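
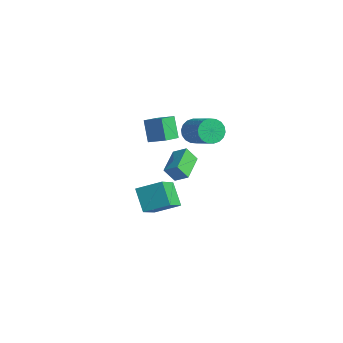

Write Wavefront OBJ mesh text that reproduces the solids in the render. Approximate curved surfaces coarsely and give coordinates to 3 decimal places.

v -1.33 3.425 3.106
v -0.871 3.63 2.36
v 0.969 3.401 3.428
v 0.51 3.195 4.174
v -0.926 3.988 2.531
v 0.914 3.758 3.6
v -1.062 4.234 2.817
v 0.779 4.004 3.885
v -1.25 4.32 3.16
v 0.59 4.09 4.228
v -1.454 4.228 3.492
v 0.386 3.999 4.56
v -1.634 3.978 3.748
v 0.206 3.748 4.816
v -1.753 3.618 3.876
v 0.087 3.388 4.945
v -1.789 3.219 3.852
v 0.051 2.99 4.92
v -1.734 2.862 3.68
v 0.106 2.632 4.749
v -1.599 2.616 3.395
v 0.242 2.386 4.463
v -1.41 2.53 3.052
v 0.43 2.3 4.12
v -1.206 2.621 2.72
v 0.634 2.392 3.788
v -1.026 2.872 2.464
v 0.814 2.642 3.532
v -0.907 3.232 2.335
v 0.933 3.002 3.404
v -2.258 1.822 -0.196
v -1.466 2.215 0.37
v -3.316 3.358 0.218
v -2.523 3.751 0.784
v -1.857 2.349 -1.124
v -1.064 2.742 -0.558
v -2.914 3.885 -0.71
v -2.122 4.278 -0.144
v -3.639 2.181 -4.98
v -2.828 0.707 -3.792
v -4.861 2.525 -3.719
v -4.05 1.05 -2.531
v -2.55 3.37 -4.249
v -1.739 1.895 -3.061
v -3.772 3.713 -2.988
v -2.961 2.239 -1.8
v -4.048 1.734 3.296
v -3.008 2.245 3.791
v -4.43 2.995 2.795
v -3.39 3.507 3.29
v -3.25 1.433 1.93
v -2.21 1.945 2.425
v -3.632 2.695 1.429
v -2.592 3.206 1.924
f 2 1 5
f 2 5 3
f 3 5 6
f 3 6 4
f 5 1 7
f 5 7 6
f 6 7 8
f 6 8 4
f 7 1 9
f 7 9 8
f 8 9 10
f 8 10 4
f 9 1 11
f 9 11 10
f 10 11 12
f 10 12 4
f 11 1 13
f 11 13 12
f 12 13 14
f 12 14 4
f 13 1 15
f 13 15 14
f 14 15 16
f 14 16 4
f 15 1 17
f 15 17 16
f 16 17 18
f 16 18 4
f 17 1 19
f 17 19 18
f 18 19 20
f 18 20 4
f 19 1 21
f 19 21 20
f 20 21 22
f 20 22 4
f 21 1 23
f 21 23 22
f 22 23 24
f 22 24 4
f 23 1 25
f 23 25 24
f 24 25 26
f 24 26 4
f 25 1 27
f 25 27 26
f 26 27 28
f 26 28 4
f 27 1 29
f 27 29 28
f 28 29 30
f 28 30 4
f 29 1 2
f 29 2 30
f 30 2 3
f 30 3 4
f 32 34 31
f 35 32 31
f 31 34 33
f 33 35 31
f 32 38 34
f 36 32 35
f 36 38 32
f 34 38 33
f 37 35 33
f 33 38 37
f 37 36 35
f 38 36 37
f 40 42 39
f 43 40 39
f 39 42 41
f 41 43 39
f 40 46 42
f 44 40 43
f 44 46 40
f 42 46 41
f 45 43 41
f 41 46 45
f 45 44 43
f 46 44 45
f 48 50 47
f 51 48 47
f 47 50 49
f 49 51 47
f 48 54 50
f 52 48 51
f 52 54 48
f 50 54 49
f 53 51 49
f 49 54 53
f 53 52 51
f 54 52 53



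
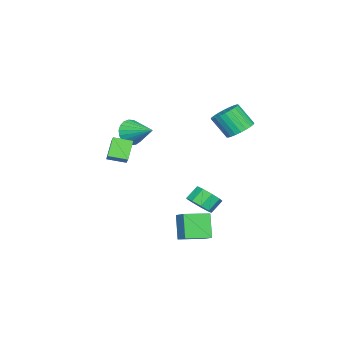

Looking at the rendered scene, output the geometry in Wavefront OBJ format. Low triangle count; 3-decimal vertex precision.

v 2.903 2.025 -5.167
v 2.008 1.575 -3.611
v 3.511 2.739 -4.611
v 2.617 2.289 -3.055
v 4.103 0.751 -4.845
v 3.209 0.301 -3.289
v 4.712 1.465 -4.289
v 3.817 1.015 -2.733
v 2.979 -4.339 0.6
v 1.956 -4.412 1.722
v 2.586 -3.176 0.317
v 1.563 -3.249 1.439
v 3.697 -3.931 1.281
v 2.674 -4.004 2.403
v 3.304 -2.768 0.998
v 2.281 -2.841 2.12
v 0.035 3.267 3.082
v 0.497 2.551 2.558
v 0.448 1.498 3.955
v -0.015 2.213 4.478
v 0.801 2.741 2.712
v 0.752 1.688 4.109
v 0.988 3.011 2.923
v 0.939 1.958 4.319
v 1.03 3.32 3.157
v 0.981 2.267 4.554
v 0.921 3.621 3.38
v 0.872 2.568 4.777
v 0.676 3.868 3.558
v 0.627 2.814 4.954
v 0.334 4.023 3.663
v 0.285 2.97 5.06
v -0.054 4.063 3.68
v -0.103 3.01 5.076
v -0.428 3.982 3.605
v -0.477 2.929 5.002
v -0.732 3.792 3.451
v -0.781 2.739 4.848
v -0.919 3.522 3.241
v -0.968 2.469 4.637
v -0.961 3.213 3.006
v -1.01 2.16 4.403
v -0.852 2.912 2.783
v -0.901 1.859 4.18
v -0.607 2.666 2.606
v -0.656 1.612 4.002
v -0.265 2.51 2.5
v -0.314 1.457 3.897
v 0.123 2.47 2.484
v 0.074 1.417 3.88
v 0.221 0.652 -3.884
v 0.899 0.485 -3.182
v 0.196 0.941 -2.394
v -0.481 1.108 -3.096
v 0.993 1.098 -3.453
v 0.29 1.554 -2.666
v 0.726 1.503 -3.926
v 0.023 1.959 -3.138
v 0.223 1.509 -4.379
v -0.48 1.965 -3.591
v -0.281 1.115 -4.6
v -0.984 1.571 -3.813
v -0.55 0.504 -4.486
v -1.253 0.96 -3.699
v -0.458 -0.038 -4.09
v -1.161 0.418 -3.303
v -0.048 -0.257 -3.598
v -0.751 0.199 -2.81
v 0.488 -0.05 -3.239
v -0.215 0.406 -2.451
v -0.713 -4.219 1.269
v -0.254 -4.753 2.021
v -0.007 -2.481 2.071
v 0.052 -4.739 1.721
v 0.226 -4.635 1.344
v 0.237 -4.459 0.953
v 0.084 -4.242 0.617
v -0.206 -4.021 0.394
v -0.585 -3.834 0.322
v -0.986 -3.713 0.414
v -1.339 -3.68 0.653
v -1.584 -3.74 0.999
v -1.679 -3.883 1.392
v -1.607 -4.084 1.763
v -1.38 -4.308 2.049
v -1.037 -4.517 2.2
v -0.639 -4.674 2.19
f 2 4 1
f 5 2 1
f 1 4 3
f 3 5 1
f 2 8 4
f 6 2 5
f 6 8 2
f 4 8 3
f 7 5 3
f 3 8 7
f 7 6 5
f 8 6 7
f 10 12 9
f 13 10 9
f 9 12 11
f 11 13 9
f 10 16 12
f 14 10 13
f 14 16 10
f 12 16 11
f 15 13 11
f 11 16 15
f 15 14 13
f 16 14 15
f 18 17 21
f 18 21 19
f 19 21 22
f 19 22 20
f 21 17 23
f 21 23 22
f 22 23 24
f 22 24 20
f 23 17 25
f 23 25 24
f 24 25 26
f 24 26 20
f 25 17 27
f 25 27 26
f 26 27 28
f 26 28 20
f 27 17 29
f 27 29 28
f 28 29 30
f 28 30 20
f 29 17 31
f 29 31 30
f 30 31 32
f 30 32 20
f 31 17 33
f 31 33 32
f 32 33 34
f 32 34 20
f 33 17 35
f 33 35 34
f 34 35 36
f 34 36 20
f 35 17 37
f 35 37 36
f 36 37 38
f 36 38 20
f 37 17 39
f 37 39 38
f 38 39 40
f 38 40 20
f 39 17 41
f 39 41 40
f 40 41 42
f 40 42 20
f 41 17 43
f 41 43 42
f 42 43 44
f 42 44 20
f 43 17 45
f 43 45 44
f 44 45 46
f 44 46 20
f 45 17 47
f 45 47 46
f 46 47 48
f 46 48 20
f 47 17 49
f 47 49 48
f 48 49 50
f 48 50 20
f 49 17 18
f 49 18 50
f 50 18 19
f 50 19 20
f 52 51 55
f 52 55 53
f 53 55 56
f 53 56 54
f 55 51 57
f 55 57 56
f 56 57 58
f 56 58 54
f 57 51 59
f 57 59 58
f 58 59 60
f 58 60 54
f 59 51 61
f 59 61 60
f 60 61 62
f 60 62 54
f 61 51 63
f 61 63 62
f 62 63 64
f 62 64 54
f 63 51 65
f 63 65 64
f 64 65 66
f 64 66 54
f 65 51 67
f 65 67 66
f 66 67 68
f 66 68 54
f 67 51 69
f 67 69 68
f 68 69 70
f 68 70 54
f 69 51 52
f 69 52 70
f 70 52 53
f 70 53 54
f 72 71 74
f 72 74 73
f 74 71 75
f 74 75 73
f 75 71 76
f 75 76 73
f 76 71 77
f 76 77 73
f 77 71 78
f 77 78 73
f 78 71 79
f 78 79 73
f 79 71 80
f 79 80 73
f 80 71 81
f 80 81 73
f 81 71 82
f 81 82 73
f 82 71 83
f 82 83 73
f 83 71 84
f 83 84 73
f 84 71 85
f 84 85 73
f 85 71 86
f 85 86 73
f 86 71 87
f 86 87 73
f 87 71 72
f 87 72 73



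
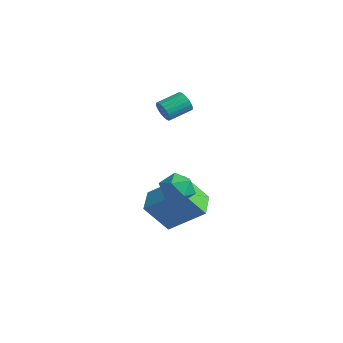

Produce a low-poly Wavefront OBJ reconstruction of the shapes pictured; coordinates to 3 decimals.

v 2.911 -1.172 2.835
v 3.676 -1.206 3.184
v 2.484 -2.154 3.676
v 3.249 -2.188 4.025
v 2.761 -1.513 4.144
v 3.025 -0.906 3.625
v 3.135 -2.454 3.235
v 3.399 -1.847 2.716
v 3.814 -1.998 3.431
v 3.583 -1.416 3.993
v 2.577 -1.944 2.867
v 2.346 -1.362 3.429
v 1.148 -1.783 1.314
v 2.481 -0.895 2.544
v 0.317 -0.757 1.473
v 1.651 0.131 2.703
v 1.849 -1.011 -0.003
v 3.183 -0.123 1.227
v 1.019 0.015 0.156
v 2.352 0.903 1.386
v -2.854 3.174 3.603
v -2.555 3.251 3.112
v -2.267 4.383 3.466
v -2.566 4.306 3.957
v -2.775 3.327 3.049
v -2.487 4.459 3.403
v -3.009 3.376 3.082
v -2.721 4.508 3.436
v -3.216 3.391 3.205
v -2.928 4.522 3.558
v -3.36 3.368 3.397
v -3.072 4.499 3.75
v -3.417 3.311 3.624
v -3.129 4.443 3.978
v -3.377 3.231 3.848
v -3.089 4.363 4.201
v -3.246 3.141 4.03
v -2.958 4.273 4.383
v -3.048 3.057 4.137
v -2.759 4.188 4.491
v -2.815 2.993 4.153
v -2.527 4.124 4.506
v -2.59 2.96 4.073
v -2.302 4.092 4.427
v -2.41 2.965 3.913
v -2.122 4.096 4.266
v -2.307 3.005 3.698
v -2.019 4.137 4.052
v -2.299 3.075 3.468
v -2.011 4.207 3.821
v -2.387 3.162 3.26
v -2.098 4.294 3.614
f 1 12 6
f 1 6 2
f 1 2 8
f 1 8 11
f 1 11 12
f 2 6 10
f 6 12 5
f 12 11 3
f 11 8 7
f 8 2 9
f 4 10 5
f 4 5 3
f 4 3 7
f 4 7 9
f 4 9 10
f 5 10 6
f 3 5 12
f 7 3 11
f 9 7 8
f 10 9 2
f 14 16 13
f 17 14 13
f 13 16 15
f 15 17 13
f 14 20 16
f 18 14 17
f 18 20 14
f 16 20 15
f 19 17 15
f 15 20 19
f 19 18 17
f 20 18 19
f 22 21 25
f 22 25 23
f 23 25 26
f 23 26 24
f 25 21 27
f 25 27 26
f 26 27 28
f 26 28 24
f 27 21 29
f 27 29 28
f 28 29 30
f 28 30 24
f 29 21 31
f 29 31 30
f 30 31 32
f 30 32 24
f 31 21 33
f 31 33 32
f 32 33 34
f 32 34 24
f 33 21 35
f 33 35 34
f 34 35 36
f 34 36 24
f 35 21 37
f 35 37 36
f 36 37 38
f 36 38 24
f 37 21 39
f 37 39 38
f 38 39 40
f 38 40 24
f 39 21 41
f 39 41 40
f 40 41 42
f 40 42 24
f 41 21 43
f 41 43 42
f 42 43 44
f 42 44 24
f 43 21 45
f 43 45 44
f 44 45 46
f 44 46 24
f 45 21 47
f 45 47 46
f 46 47 48
f 46 48 24
f 47 21 49
f 47 49 48
f 48 49 50
f 48 50 24
f 49 21 51
f 49 51 50
f 50 51 52
f 50 52 24
f 51 21 22
f 51 22 52
f 52 22 23
f 52 23 24



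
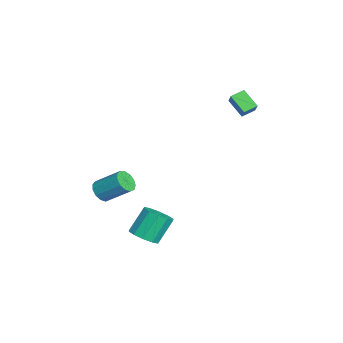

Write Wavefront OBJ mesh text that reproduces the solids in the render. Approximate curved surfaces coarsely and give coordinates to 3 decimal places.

v -2.071 2.89 3.217
v -1.338 2.952 3.966
v -2.436 3.683 3.509
v -1.703 3.744 4.258
v -1.237 3.596 2.342
v -0.504 3.657 3.091
v -1.602 4.388 2.634
v -0.869 4.45 3.383
v 3.355 -2.25 -4.698
v 3.923 -2.804 -4.14
v 3.313 -1.924 -2.644
v 2.745 -1.37 -3.202
v 4.237 -2.318 -4.298
v 3.626 -1.438 -2.802
v 4.213 -1.806 -4.609
v 3.602 -0.926 -3.113
v 3.862 -1.464 -4.954
v 3.251 -0.583 -3.458
v 3.318 -1.422 -5.201
v 2.707 -0.541 -3.705
v 2.787 -1.696 -5.256
v 2.177 -0.816 -3.76
v 2.474 -2.182 -5.098
v 1.863 -1.302 -3.602
v 2.498 -2.694 -4.787
v 1.887 -1.814 -3.291
v 2.849 -3.037 -4.442
v 2.238 -2.156 -2.946
v 3.393 -3.079 -4.195
v 2.782 -2.198 -2.699
v 1.8 -4.541 -1.831
v 2.227 -5.045 -1.416
v 2.767 -3.663 -0.294
v 2.34 -3.159 -0.709
v 2.49 -4.891 -1.732
v 3.03 -3.509 -0.611
v 2.534 -4.626 -2.08
v 3.074 -3.244 -0.958
v 2.345 -4.334 -2.349
v 2.885 -2.952 -1.227
v 1.983 -4.107 -2.453
v 2.523 -2.726 -1.331
v 1.563 -4.019 -2.36
v 2.103 -2.637 -1.238
v 1.218 -4.096 -2.098
v 1.758 -2.714 -0.977
v 1.058 -4.314 -1.752
v 1.598 -2.933 -0.631
v 1.133 -4.605 -1.431
v 1.674 -3.223 -0.309
v 1.42 -4.875 -1.237
v 1.961 -3.493 -0.115
v 1.828 -5.039 -1.231
v 2.368 -3.657 -0.109
f 2 4 1
f 5 2 1
f 1 4 3
f 3 5 1
f 2 8 4
f 6 2 5
f 6 8 2
f 4 8 3
f 7 5 3
f 3 8 7
f 7 6 5
f 8 6 7
f 10 9 13
f 10 13 11
f 11 13 14
f 11 14 12
f 13 9 15
f 13 15 14
f 14 15 16
f 14 16 12
f 15 9 17
f 15 17 16
f 16 17 18
f 16 18 12
f 17 9 19
f 17 19 18
f 18 19 20
f 18 20 12
f 19 9 21
f 19 21 20
f 20 21 22
f 20 22 12
f 21 9 23
f 21 23 22
f 22 23 24
f 22 24 12
f 23 9 25
f 23 25 24
f 24 25 26
f 24 26 12
f 25 9 27
f 25 27 26
f 26 27 28
f 26 28 12
f 27 9 29
f 27 29 28
f 28 29 30
f 28 30 12
f 29 9 10
f 29 10 30
f 30 10 11
f 30 11 12
f 32 31 35
f 32 35 33
f 33 35 36
f 33 36 34
f 35 31 37
f 35 37 36
f 36 37 38
f 36 38 34
f 37 31 39
f 37 39 38
f 38 39 40
f 38 40 34
f 39 31 41
f 39 41 40
f 40 41 42
f 40 42 34
f 41 31 43
f 41 43 42
f 42 43 44
f 42 44 34
f 43 31 45
f 43 45 44
f 44 45 46
f 44 46 34
f 45 31 47
f 45 47 46
f 46 47 48
f 46 48 34
f 47 31 49
f 47 49 48
f 48 49 50
f 48 50 34
f 49 31 51
f 49 51 50
f 50 51 52
f 50 52 34
f 51 31 53
f 51 53 52
f 52 53 54
f 52 54 34
f 53 31 32
f 53 32 54
f 54 32 33
f 54 33 34



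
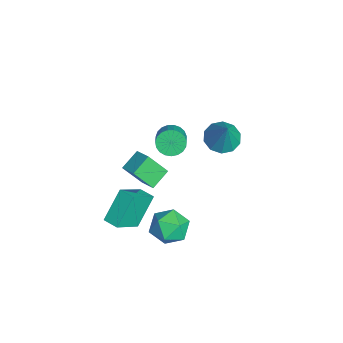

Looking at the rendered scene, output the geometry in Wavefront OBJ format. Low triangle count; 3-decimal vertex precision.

v -3.378 2.936 -1.364
v -2.55 3.404 -1.833
v -2.382 3.044 0.504
v -2.965 3.873 -1.639
v -3.537 3.984 -1.34
v -4.049 3.695 -1.05
v -4.304 3.116 -0.88
v -4.206 2.469 -0.895
v -3.792 2 -1.089
v -3.22 1.888 -1.388
v -2.708 2.177 -1.678
v -2.452 2.756 -1.848
v -2.466 -0.823 -2.457
v -2.634 -1.86 -1.121
v -1.46 -0.33 -1.948
v -1.629 -1.368 -0.612
v -1.711 -1.732 -3.068
v -1.88 -2.77 -1.732
v -0.706 -1.24 -2.559
v -0.874 -2.277 -1.223
v 0.837 -4.1 -3.334
v -0.096 -3.1 -1.727
v -0.243 -2.869 -4.727
v -1.176 -1.869 -3.12
v 1.536 -3.471 -3.32
v 0.603 -2.471 -1.713
v 0.456 -2.24 -4.713
v -0.477 -1.24 -3.106
v 2.5 -0.224 -3.167
v 3.546 -0.168 -2.63
v 1.914 -1.512 -1.89
v 2.96 -1.456 -1.353
v 2.226 -0.537 -1.307
v 2.588 0.259 -2.096
v 2.872 -1.939 -2.424
v 3.234 -1.143 -3.213
v 3.777 -1.228 -2.171
v 3.377 -0.362 -1.481
v 2.083 -1.318 -3.039
v 1.683 -0.452 -2.349
v 0.055 -0.359 2.774
v 0.505 -0.404 2.101
v 1.614 -0.566 2.854
v 1.165 -0.521 3.526
v 0.509 -0.073 2.167
v 1.618 -0.235 2.919
v 0.435 0.208 2.337
v 1.544 0.046 3.089
v 0.295 0.391 2.582
v 1.404 0.229 3.335
v 0.113 0.444 2.861
v 1.222 0.282 3.614
v -0.078 0.359 3.125
v 1.031 0.197 3.877
v -0.246 0.149 3.328
v 0.863 -0.013 4.08
v -0.362 -0.149 3.435
v 0.747 -0.31 4.187
v -0.406 -0.482 3.428
v 0.703 -0.644 4.18
v -0.37 -0.795 3.307
v 0.739 -0.957 4.06
v -0.261 -1.032 3.095
v 0.848 -1.194 3.848
v -0.096 -1.153 2.827
v 1.013 -1.315 3.579
v 0.094 -1.137 2.55
v 1.203 -1.298 3.302
v 0.278 -0.986 2.311
v 1.387 -1.147 3.064
v 0.423 -0.727 2.153
v 1.532 -0.888 2.905
f 2 1 4
f 2 4 3
f 4 1 5
f 4 5 3
f 5 1 6
f 5 6 3
f 6 1 7
f 6 7 3
f 7 1 8
f 7 8 3
f 8 1 9
f 8 9 3
f 9 1 10
f 9 10 3
f 10 1 11
f 10 11 3
f 11 1 12
f 11 12 3
f 12 1 2
f 12 2 3
f 14 16 13
f 17 14 13
f 13 16 15
f 15 17 13
f 14 20 16
f 18 14 17
f 18 20 14
f 16 20 15
f 19 17 15
f 15 20 19
f 19 18 17
f 20 18 19
f 22 24 21
f 25 22 21
f 21 24 23
f 23 25 21
f 22 28 24
f 26 22 25
f 26 28 22
f 24 28 23
f 27 25 23
f 23 28 27
f 27 26 25
f 28 26 27
f 29 40 34
f 29 34 30
f 29 30 36
f 29 36 39
f 29 39 40
f 30 34 38
f 34 40 33
f 40 39 31
f 39 36 35
f 36 30 37
f 32 38 33
f 32 33 31
f 32 31 35
f 32 35 37
f 32 37 38
f 33 38 34
f 31 33 40
f 35 31 39
f 37 35 36
f 38 37 30
f 42 41 45
f 42 45 43
f 43 45 46
f 43 46 44
f 45 41 47
f 45 47 46
f 46 47 48
f 46 48 44
f 47 41 49
f 47 49 48
f 48 49 50
f 48 50 44
f 49 41 51
f 49 51 50
f 50 51 52
f 50 52 44
f 51 41 53
f 51 53 52
f 52 53 54
f 52 54 44
f 53 41 55
f 53 55 54
f 54 55 56
f 54 56 44
f 55 41 57
f 55 57 56
f 56 57 58
f 56 58 44
f 57 41 59
f 57 59 58
f 58 59 60
f 58 60 44
f 59 41 61
f 59 61 60
f 60 61 62
f 60 62 44
f 61 41 63
f 61 63 62
f 62 63 64
f 62 64 44
f 63 41 65
f 63 65 64
f 64 65 66
f 64 66 44
f 65 41 67
f 65 67 66
f 66 67 68
f 66 68 44
f 67 41 69
f 67 69 68
f 68 69 70
f 68 70 44
f 69 41 71
f 69 71 70
f 70 71 72
f 70 72 44
f 71 41 42
f 71 42 72
f 72 42 43
f 72 43 44



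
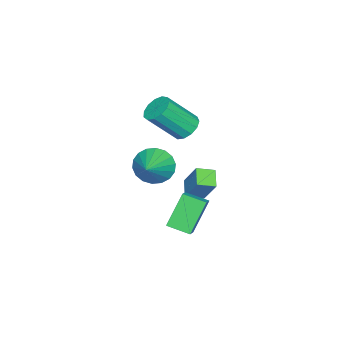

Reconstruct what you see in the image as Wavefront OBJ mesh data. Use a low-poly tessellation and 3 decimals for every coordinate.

v -0.058 -0.996 -1.465
v 0.428 -1.725 -2.061
v 1.518 -0.624 -0.635
v 0.472 -1.333 -2.319
v 0.41 -0.874 -2.408
v 0.256 -0.439 -2.311
v 0.04 -0.114 -2.045
v -0.196 0.036 -1.665
v -0.404 -0.018 -1.246
v -0.544 -0.266 -0.87
v -0.588 -0.659 -0.611
v -0.526 -1.118 -0.522
v -0.372 -1.553 -0.62
v -0.156 -1.878 -0.885
v 0.08 -2.028 -1.265
v 0.288 -1.973 -1.685
v -1.066 1.117 -2.632
v -0.612 1.956 -1.201
v -0.263 1.543 -3.137
v 0.191 2.383 -1.706
v -0.511 0.377 -2.374
v -0.057 1.217 -0.943
v 0.292 0.804 -2.879
v 0.746 1.643 -1.448
v -2.331 -0.391 0.058
v -1.968 -0.88 -0.506
v -1.067 -2.038 1.078
v -1.429 -1.549 1.642
v -1.668 -0.531 -0.422
v -0.767 -1.69 1.163
v -1.579 -0.138 -0.185
v -0.677 -1.296 1.399
v -1.728 0.175 0.128
v -0.826 -0.983 1.713
v -2.068 0.309 0.42
v -1.167 -0.85 2.004
v -2.492 0.22 0.596
v -1.591 -0.938 2.181
v -2.865 -0.063 0.602
v -1.964 -1.221 2.186
v -3.068 -0.449 0.434
v -2.167 -1.608 2.019
v -3.037 -0.817 0.148
v -2.135 -1.976 1.732
v -2.782 -1.05 -0.168
v -1.88 -2.209 1.417
v -2.383 -1.073 -0.411
v -1.482 -2.232 1.173
v 2.916 2.101 -0.414
v 3.697 2.32 0.061
v 2.787 3.224 -0.718
v 3.568 3.442 -0.243
v 3.952 1.798 -1.977
v 4.733 2.016 -1.502
v 3.823 2.92 -2.281
v 4.604 3.139 -1.806
f 2 1 4
f 2 4 3
f 4 1 5
f 4 5 3
f 5 1 6
f 5 6 3
f 6 1 7
f 6 7 3
f 7 1 8
f 7 8 3
f 8 1 9
f 8 9 3
f 9 1 10
f 9 10 3
f 10 1 11
f 10 11 3
f 11 1 12
f 11 12 3
f 12 1 13
f 12 13 3
f 13 1 14
f 13 14 3
f 14 1 15
f 14 15 3
f 15 1 16
f 15 16 3
f 16 1 2
f 16 2 3
f 18 20 17
f 21 18 17
f 17 20 19
f 19 21 17
f 18 24 20
f 22 18 21
f 22 24 18
f 20 24 19
f 23 21 19
f 19 24 23
f 23 22 21
f 24 22 23
f 26 25 29
f 26 29 27
f 27 29 30
f 27 30 28
f 29 25 31
f 29 31 30
f 30 31 32
f 30 32 28
f 31 25 33
f 31 33 32
f 32 33 34
f 32 34 28
f 33 25 35
f 33 35 34
f 34 35 36
f 34 36 28
f 35 25 37
f 35 37 36
f 36 37 38
f 36 38 28
f 37 25 39
f 37 39 38
f 38 39 40
f 38 40 28
f 39 25 41
f 39 41 40
f 40 41 42
f 40 42 28
f 41 25 43
f 41 43 42
f 42 43 44
f 42 44 28
f 43 25 45
f 43 45 44
f 44 45 46
f 44 46 28
f 45 25 47
f 45 47 46
f 46 47 48
f 46 48 28
f 47 25 26
f 47 26 48
f 48 26 27
f 48 27 28
f 50 52 49
f 53 50 49
f 49 52 51
f 51 53 49
f 50 56 52
f 54 50 53
f 54 56 50
f 52 56 51
f 55 53 51
f 51 56 55
f 55 54 53
f 56 54 55



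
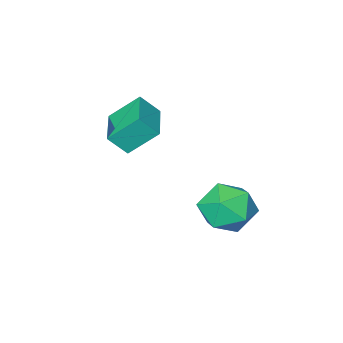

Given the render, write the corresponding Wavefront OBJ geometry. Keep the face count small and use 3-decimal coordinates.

v 0.702 1.751 -1.157
v 1.752 1.662 -0.503
v -0.272 0.718 0.263
v 0.778 0.629 0.917
v 0.218 1.729 0.791
v 0.82 2.367 -0.087
v 0.66 0.013 -0.153
v 1.262 0.651 -1.031
v 1.726 0.588 0.118
v 1.453 1.648 0.702
v 0.027 0.732 -0.942
v -0.246 1.792 -0.358
v 1.009 -2.663 3.219
v 1.635 -3.084 4.033
v 2.089 -1.174 3.159
v 2.714 -1.595 3.974
v 1.946 -3.385 2.126
v 2.571 -3.806 2.941
v 3.025 -1.896 2.067
v 3.651 -2.317 2.881
f 1 12 6
f 1 6 2
f 1 2 8
f 1 8 11
f 1 11 12
f 2 6 10
f 6 12 5
f 12 11 3
f 11 8 7
f 8 2 9
f 4 10 5
f 4 5 3
f 4 3 7
f 4 7 9
f 4 9 10
f 5 10 6
f 3 5 12
f 7 3 11
f 9 7 8
f 10 9 2
f 14 16 13
f 17 14 13
f 13 16 15
f 15 17 13
f 14 20 16
f 18 14 17
f 18 20 14
f 16 20 15
f 19 17 15
f 15 20 19
f 19 18 17
f 20 18 19



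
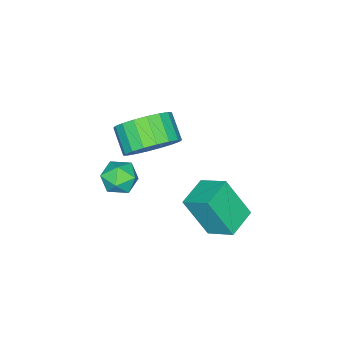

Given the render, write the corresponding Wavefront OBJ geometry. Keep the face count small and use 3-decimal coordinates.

v -0.594 2.957 1.802
v -0.575 4.007 2.402
v -0.861 3.839 0.267
v -0.842 4.889 0.868
v 0.622 3.031 1.632
v 0.641 4.081 2.233
v 0.355 3.913 0.098
v 0.374 4.963 0.698
v -0.601 0.266 0.269
v 0.155 0.387 0.131
v -0.315 -0.767 0.929
v 0.441 -0.646 0.791
v 0.049 -0.163 1.258
v -0.127 0.475 0.85
v -0.033 -0.855 0.21
v -0.209 -0.217 -0.198
v 0.506 -0.306 0.094
v 0.557 0.121 0.742
v -0.717 -0.501 0.318
v -0.666 -0.074 0.966
v -0.132 1.245 3.077
v 0.622 1.418 3.801
v 0.107 0.629 4.527
v -0.648 0.455 3.803
v 0.293 1.737 3.914
v -0.222 0.947 4.64
v -0.12 1.958 3.861
v -0.636 1.168 4.587
v -0.536 2.038 3.653
v -1.051 1.248 4.379
v -0.872 1.961 3.331
v -1.387 1.171 4.057
v -1.061 1.742 2.958
v -1.576 0.952 3.684
v -1.067 1.424 2.609
v -1.582 0.635 3.335
v -0.887 1.071 2.353
v -1.402 0.282 3.079
v -0.558 0.753 2.24
v -1.073 -0.037 2.966
v -0.144 0.532 2.293
v -0.66 -0.258 3.019
v 0.271 0.452 2.501
v -0.244 -0.338 3.227
v 0.607 0.529 2.823
v 0.092 -0.261 3.549
v 0.796 0.748 3.196
v 0.281 -0.042 3.922
v 0.802 1.065 3.545
v 0.287 0.276 4.271
f 2 4 1
f 5 2 1
f 1 4 3
f 3 5 1
f 2 8 4
f 6 2 5
f 6 8 2
f 4 8 3
f 7 5 3
f 3 8 7
f 7 6 5
f 8 6 7
f 9 20 14
f 9 14 10
f 9 10 16
f 9 16 19
f 9 19 20
f 10 14 18
f 14 20 13
f 20 19 11
f 19 16 15
f 16 10 17
f 12 18 13
f 12 13 11
f 12 11 15
f 12 15 17
f 12 17 18
f 13 18 14
f 11 13 20
f 15 11 19
f 17 15 16
f 18 17 10
f 22 21 25
f 22 25 23
f 23 25 26
f 23 26 24
f 25 21 27
f 25 27 26
f 26 27 28
f 26 28 24
f 27 21 29
f 27 29 28
f 28 29 30
f 28 30 24
f 29 21 31
f 29 31 30
f 30 31 32
f 30 32 24
f 31 21 33
f 31 33 32
f 32 33 34
f 32 34 24
f 33 21 35
f 33 35 34
f 34 35 36
f 34 36 24
f 35 21 37
f 35 37 36
f 36 37 38
f 36 38 24
f 37 21 39
f 37 39 38
f 38 39 40
f 38 40 24
f 39 21 41
f 39 41 40
f 40 41 42
f 40 42 24
f 41 21 43
f 41 43 42
f 42 43 44
f 42 44 24
f 43 21 45
f 43 45 44
f 44 45 46
f 44 46 24
f 45 21 47
f 45 47 46
f 46 47 48
f 46 48 24
f 47 21 49
f 47 49 48
f 48 49 50
f 48 50 24
f 49 21 22
f 49 22 50
f 50 22 23
f 50 23 24



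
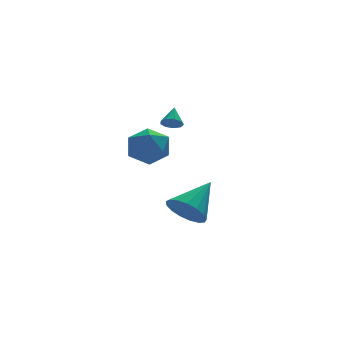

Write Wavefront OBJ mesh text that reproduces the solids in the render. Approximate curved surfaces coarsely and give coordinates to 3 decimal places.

v -3.95 2.162 -0.254
v -2.841 1.872 -0.263
v -4.419 0.368 -0.197
v -3.31 0.078 -0.206
v -3.76 0.592 0.714
v -3.471 1.7 0.679
v -3.789 0.54 -1.139
v -3.5 1.648 -1.174
v -2.742 0.869 -0.81
v -2.724 0.901 0.335
v -4.536 1.339 -0.795
v -4.518 1.371 0.35
v -3.841 -4.392 -2.061
v -3.224 -4.325 -2.884
v -2.359 -3.488 -0.879
v -3.477 -3.902 -2.891
v -3.813 -3.591 -2.708
v -4.155 -3.463 -2.377
v -4.425 -3.548 -1.974
v -4.561 -3.826 -1.591
v -4.533 -4.234 -1.315
v -4.346 -4.678 -1.21
v -4.043 -5.056 -1.301
v -3.694 -5.282 -1.566
v -3.378 -5.304 -1.944
v -3.169 -5.117 -2.349
v -3.113 -4.764 -2.688
v -2.486 1.148 1.065
v -2.162 0.764 1.288
v -2.094 1.892 1.775
v -1.981 0.937 1.007
v -2.037 1.209 0.753
v -2.303 1.453 0.645
v -2.654 1.554 0.734
v -2.927 1.465 0.977
v -2.993 1.228 1.262
v -2.822 0.954 1.454
v -2.494 0.771 1.465
f 1 12 6
f 1 6 2
f 1 2 8
f 1 8 11
f 1 11 12
f 2 6 10
f 6 12 5
f 12 11 3
f 11 8 7
f 8 2 9
f 4 10 5
f 4 5 3
f 4 3 7
f 4 7 9
f 4 9 10
f 5 10 6
f 3 5 12
f 7 3 11
f 9 7 8
f 10 9 2
f 14 13 16
f 14 16 15
f 16 13 17
f 16 17 15
f 17 13 18
f 17 18 15
f 18 13 19
f 18 19 15
f 19 13 20
f 19 20 15
f 20 13 21
f 20 21 15
f 21 13 22
f 21 22 15
f 22 13 23
f 22 23 15
f 23 13 24
f 23 24 15
f 24 13 25
f 24 25 15
f 25 13 26
f 25 26 15
f 26 13 27
f 26 27 15
f 27 13 14
f 27 14 15
f 29 28 31
f 29 31 30
f 31 28 32
f 31 32 30
f 32 28 33
f 32 33 30
f 33 28 34
f 33 34 30
f 34 28 35
f 34 35 30
f 35 28 36
f 35 36 30
f 36 28 37
f 36 37 30
f 37 28 38
f 37 38 30
f 38 28 29
f 38 29 30



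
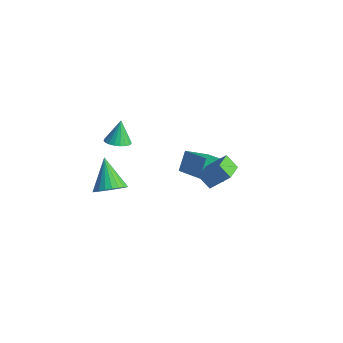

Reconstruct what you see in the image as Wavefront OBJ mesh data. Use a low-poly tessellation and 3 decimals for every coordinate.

v -0.888 1.277 -1.26
v -1.195 2.059 -0.375
v -0.381 2.481 -2.149
v -0.688 3.263 -1.264
v 0.728 1.117 -0.556
v 0.421 1.899 0.329
v 1.235 2.321 -1.445
v 0.928 3.103 -0.56
v -1.564 -2.907 -0.031
v -0.947 -2.92 0.611
v -2.776 -2.113 1.151
v -0.887 -2.611 0.465
v -0.929 -2.347 0.244
v -1.068 -2.168 -0.02
v -1.283 -2.102 -0.284
v -1.54 -2.158 -0.511
v -1.801 -2.329 -0.664
v -2.026 -2.587 -0.72
v -2.181 -2.895 -0.672
v -2.241 -3.204 -0.526
v -2.199 -3.468 -0.305
v -2.059 -3.647 -0.042
v -1.845 -3.713 0.223
v -1.587 -3.657 0.449
v -1.326 -3.486 0.602
v -1.102 -3.228 0.659
v -3.087 -0.875 1.302
v -2.504 -0.472 1.255
v -3.373 -0.325 2.478
v -2.708 -0.301 1.126
v -2.977 -0.23 1.027
v -3.265 -0.27 0.976
v -3.522 -0.415 0.981
v -3.704 -0.639 1.041
v -3.779 -0.905 1.147
v -3.735 -1.165 1.279
v -3.578 -1.375 1.416
v -3.337 -1.498 1.532
v -3.052 -1.514 1.609
v -2.773 -1.419 1.633
v -2.549 -1.231 1.599
v -2.417 -0.98 1.514
v -2.402 -0.712 1.392
v 3.79 -1.467 3.137
v 3.137 -1.571 3.702
v 3.323 -0.442 2.786
v 2.67 -0.546 3.351
v 4.51 -0.814 4.089
v 3.857 -0.918 4.654
v 4.043 0.211 3.738
v 3.39 0.107 4.303
f 2 4 1
f 5 2 1
f 1 4 3
f 3 5 1
f 2 8 4
f 6 2 5
f 6 8 2
f 4 8 3
f 7 5 3
f 3 8 7
f 7 6 5
f 8 6 7
f 10 9 12
f 10 12 11
f 12 9 13
f 12 13 11
f 13 9 14
f 13 14 11
f 14 9 15
f 14 15 11
f 15 9 16
f 15 16 11
f 16 9 17
f 16 17 11
f 17 9 18
f 17 18 11
f 18 9 19
f 18 19 11
f 19 9 20
f 19 20 11
f 20 9 21
f 20 21 11
f 21 9 22
f 21 22 11
f 22 9 23
f 22 23 11
f 23 9 24
f 23 24 11
f 24 9 25
f 24 25 11
f 25 9 26
f 25 26 11
f 26 9 10
f 26 10 11
f 28 27 30
f 28 30 29
f 30 27 31
f 30 31 29
f 31 27 32
f 31 32 29
f 32 27 33
f 32 33 29
f 33 27 34
f 33 34 29
f 34 27 35
f 34 35 29
f 35 27 36
f 35 36 29
f 36 27 37
f 36 37 29
f 37 27 38
f 37 38 29
f 38 27 39
f 38 39 29
f 39 27 40
f 39 40 29
f 40 27 41
f 40 41 29
f 41 27 42
f 41 42 29
f 42 27 43
f 42 43 29
f 43 27 28
f 43 28 29
f 45 47 44
f 48 45 44
f 44 47 46
f 46 48 44
f 45 51 47
f 49 45 48
f 49 51 45
f 47 51 46
f 50 48 46
f 46 51 50
f 50 49 48
f 51 49 50



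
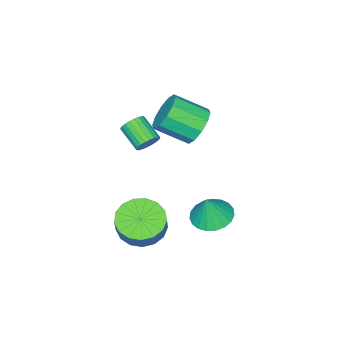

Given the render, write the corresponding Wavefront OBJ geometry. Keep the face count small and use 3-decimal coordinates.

v 0.198 -1.825 1.449
v 0.458 -2.116 1.034
v 0.242 -3.167 1.636
v -0.018 -2.875 2.051
v 0.629 -2.073 1.17
v 0.413 -3.124 1.772
v 0.733 -1.992 1.349
v 0.518 -3.043 1.951
v 0.757 -1.886 1.543
v 0.541 -2.937 2.145
v 0.695 -1.77 1.723
v 0.479 -2.821 2.324
v 0.558 -1.663 1.861
v 0.342 -2.714 2.462
v 0.365 -1.58 1.936
v 0.15 -2.631 2.538
v 0.148 -1.535 1.938
v -0.068 -2.586 2.539
v -0.062 -1.533 1.864
v -0.278 -2.584 2.466
v -0.233 -1.576 1.728
v -0.449 -2.627 2.33
v -0.338 -1.657 1.549
v -0.553 -2.708 2.151
v -0.361 -1.763 1.355
v -0.577 -2.814 1.957
v -0.299 -1.879 1.176
v -0.515 -2.93 1.777
v -0.162 -1.986 1.038
v -0.378 -3.037 1.639
v 0.03 -2.069 0.962
v -0.185 -3.12 1.564
v 0.248 -2.114 0.961
v 0.032 -3.165 1.562
v -3.504 -2.303 -0.027
v -3.104 -2.607 -0.868
v -2.275 -3.821 -0.034
v -2.676 -3.517 0.807
v -2.737 -2.19 -0.626
v -1.908 -3.405 0.208
v -2.663 -1.817 -0.154
v -1.835 -3.031 0.679
v -2.91 -1.629 0.365
v -2.082 -2.843 1.199
v -3.385 -1.698 0.736
v -2.556 -2.913 1.569
v -3.905 -1.999 0.814
v -3.076 -3.213 1.648
v -4.272 -2.415 0.572
v -3.443 -3.63 1.406
v -4.345 -2.789 0.101
v -3.517 -4.003 0.934
v -4.098 -2.977 -0.419
v -3.27 -4.191 0.415
v -3.624 -2.907 -0.789
v -2.795 -4.122 0.044
v -0.88 0.659 -2.449
v 0.007 0.681 -2.728
v -0.48 0.681 -1.171
v -0.08 1.057 -2.707
v -0.306 1.365 -2.641
v -0.631 1.55 -2.543
v -0.999 1.581 -2.428
v -1.346 1.453 -2.317
v -1.613 1.187 -2.229
v -1.753 0.831 -2.179
v -1.743 0.444 -2.175
v -1.583 0.095 -2.219
v -1.302 -0.157 -2.303
v -0.947 -0.268 -2.412
v -0.582 -0.218 -2.528
v -0.268 -0.017 -2.63
v -0.059 0.301 -2.7
v 1.155 -1.369 -2.988
v 2.134 -1.649 -3.315
v 2.525 -1.352 -2.398
v 1.545 -1.071 -2.072
v 2.094 -1.159 -3.457
v 2.484 -0.861 -2.54
v 1.838 -0.716 -3.491
v 2.229 -0.419 -2.574
v 1.426 -0.424 -3.41
v 1.816 -0.126 -2.494
v 0.951 -0.347 -3.233
v 1.342 -0.05 -2.316
v 0.524 -0.505 -3
v 0.914 -0.207 -2.083
v 0.24 -0.86 -2.764
v 0.631 -0.563 -1.847
v 0.167 -1.332 -2.579
v 0.557 -1.035 -1.662
v 0.319 -1.813 -2.488
v 0.71 -1.515 -1.572
v 0.663 -2.191 -2.512
v 1.054 -1.894 -1.595
v 1.12 -2.381 -2.645
v 1.51 -2.084 -1.728
v 1.584 -2.34 -2.857
v 1.975 -2.042 -1.94
v 1.95 -2.075 -3.098
v 2.341 -1.778 -2.181
f 2 1 5
f 2 5 3
f 3 5 6
f 3 6 4
f 5 1 7
f 5 7 6
f 6 7 8
f 6 8 4
f 7 1 9
f 7 9 8
f 8 9 10
f 8 10 4
f 9 1 11
f 9 11 10
f 10 11 12
f 10 12 4
f 11 1 13
f 11 13 12
f 12 13 14
f 12 14 4
f 13 1 15
f 13 15 14
f 14 15 16
f 14 16 4
f 15 1 17
f 15 17 16
f 16 17 18
f 16 18 4
f 17 1 19
f 17 19 18
f 18 19 20
f 18 20 4
f 19 1 21
f 19 21 20
f 20 21 22
f 20 22 4
f 21 1 23
f 21 23 22
f 22 23 24
f 22 24 4
f 23 1 25
f 23 25 24
f 24 25 26
f 24 26 4
f 25 1 27
f 25 27 26
f 26 27 28
f 26 28 4
f 27 1 29
f 27 29 28
f 28 29 30
f 28 30 4
f 29 1 31
f 29 31 30
f 30 31 32
f 30 32 4
f 31 1 33
f 31 33 32
f 32 33 34
f 32 34 4
f 33 1 2
f 33 2 34
f 34 2 3
f 34 3 4
f 36 35 39
f 36 39 37
f 37 39 40
f 37 40 38
f 39 35 41
f 39 41 40
f 40 41 42
f 40 42 38
f 41 35 43
f 41 43 42
f 42 43 44
f 42 44 38
f 43 35 45
f 43 45 44
f 44 45 46
f 44 46 38
f 45 35 47
f 45 47 46
f 46 47 48
f 46 48 38
f 47 35 49
f 47 49 48
f 48 49 50
f 48 50 38
f 49 35 51
f 49 51 50
f 50 51 52
f 50 52 38
f 51 35 53
f 51 53 52
f 52 53 54
f 52 54 38
f 53 35 55
f 53 55 54
f 54 55 56
f 54 56 38
f 55 35 36
f 55 36 56
f 56 36 37
f 56 37 38
f 58 57 60
f 58 60 59
f 60 57 61
f 60 61 59
f 61 57 62
f 61 62 59
f 62 57 63
f 62 63 59
f 63 57 64
f 63 64 59
f 64 57 65
f 64 65 59
f 65 57 66
f 65 66 59
f 66 57 67
f 66 67 59
f 67 57 68
f 67 68 59
f 68 57 69
f 68 69 59
f 69 57 70
f 69 70 59
f 70 57 71
f 70 71 59
f 71 57 72
f 71 72 59
f 72 57 73
f 72 73 59
f 73 57 58
f 73 58 59
f 75 74 78
f 75 78 76
f 76 78 79
f 76 79 77
f 78 74 80
f 78 80 79
f 79 80 81
f 79 81 77
f 80 74 82
f 80 82 81
f 81 82 83
f 81 83 77
f 82 74 84
f 82 84 83
f 83 84 85
f 83 85 77
f 84 74 86
f 84 86 85
f 85 86 87
f 85 87 77
f 86 74 88
f 86 88 87
f 87 88 89
f 87 89 77
f 88 74 90
f 88 90 89
f 89 90 91
f 89 91 77
f 90 74 92
f 90 92 91
f 91 92 93
f 91 93 77
f 92 74 94
f 92 94 93
f 93 94 95
f 93 95 77
f 94 74 96
f 94 96 95
f 95 96 97
f 95 97 77
f 96 74 98
f 96 98 97
f 97 98 99
f 97 99 77
f 98 74 100
f 98 100 99
f 99 100 101
f 99 101 77
f 100 74 75
f 100 75 101
f 101 75 76
f 101 76 77



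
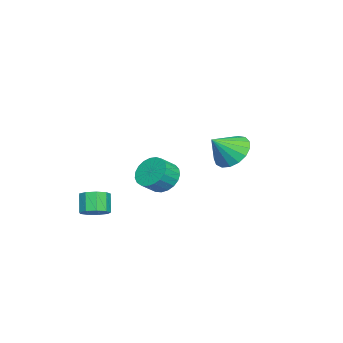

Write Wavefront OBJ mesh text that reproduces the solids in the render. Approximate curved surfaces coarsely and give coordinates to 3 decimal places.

v 4.161 -2.025 -3.029
v 4.772 -2.261 -2.684
v 4.17 -2.451 -1.747
v 3.559 -2.215 -2.091
v 4.717 -1.762 -2.618
v 4.116 -1.952 -1.681
v 4.402 -1.386 -2.744
v 3.801 -1.576 -1.807
v 3.974 -1.309 -3.003
v 3.373 -1.499 -2.066
v 3.634 -1.567 -3.274
v 3.032 -1.758 -2.337
v 3.539 -2.04 -3.43
v 2.938 -2.23 -2.493
v 3.736 -2.505 -3.399
v 3.135 -2.695 -2.461
v 4.131 -2.746 -3.194
v 3.53 -2.936 -2.256
v 4.541 -2.649 -2.912
v 3.939 -2.839 -1.974
v -1.973 -0.396 -3.078
v -1.29 -0.352 -3.779
v -0.583 -0.859 -3.123
v -1.267 -0.904 -2.422
v -1.227 -0.003 -3.578
v -0.521 -0.511 -2.921
v -1.294 0.277 -3.29
v -0.587 -0.23 -2.633
v -1.477 0.441 -2.965
v -0.771 -0.066 -2.308
v -1.747 0.461 -2.66
v -1.04 -0.047 -2.003
v -2.056 0.332 -2.428
v -1.349 -0.176 -1.771
v -2.35 0.077 -2.307
v -1.644 -0.43 -1.651
v -2.58 -0.26 -2.321
v -1.873 -0.767 -1.664
v -2.704 -0.62 -2.465
v -1.997 -1.127 -1.808
v -2.702 -0.942 -2.715
v -1.995 -1.449 -2.058
v -2.574 -1.169 -3.028
v -1.868 -1.676 -2.371
v -2.342 -1.263 -3.35
v -1.636 -1.77 -2.693
v -2.047 -1.207 -3.625
v -1.34 -1.714 -2.968
v -1.738 -1.01 -3.805
v -1.032 -1.518 -3.148
v -1.471 -0.708 -3.86
v -0.764 -1.215 -3.203
v 2.529 4.047 0.875
v 3.187 3.74 0.103
v 3.331 3.273 1.865
v 3.393 4.171 0.273
v 3.401 4.574 0.582
v 3.21 4.856 0.958
v 2.863 4.953 1.315
v 2.439 4.842 1.571
v 2.036 4.549 1.668
v 1.746 4.142 1.584
v 1.636 3.712 1.337
v 1.73 3.36 0.984
v 2.007 3.165 0.607
v 2.404 3.172 0.291
v 2.83 3.38 0.109
f 2 1 5
f 2 5 3
f 3 5 6
f 3 6 4
f 5 1 7
f 5 7 6
f 6 7 8
f 6 8 4
f 7 1 9
f 7 9 8
f 8 9 10
f 8 10 4
f 9 1 11
f 9 11 10
f 10 11 12
f 10 12 4
f 11 1 13
f 11 13 12
f 12 13 14
f 12 14 4
f 13 1 15
f 13 15 14
f 14 15 16
f 14 16 4
f 15 1 17
f 15 17 16
f 16 17 18
f 16 18 4
f 17 1 19
f 17 19 18
f 18 19 20
f 18 20 4
f 19 1 2
f 19 2 20
f 20 2 3
f 20 3 4
f 22 21 25
f 22 25 23
f 23 25 26
f 23 26 24
f 25 21 27
f 25 27 26
f 26 27 28
f 26 28 24
f 27 21 29
f 27 29 28
f 28 29 30
f 28 30 24
f 29 21 31
f 29 31 30
f 30 31 32
f 30 32 24
f 31 21 33
f 31 33 32
f 32 33 34
f 32 34 24
f 33 21 35
f 33 35 34
f 34 35 36
f 34 36 24
f 35 21 37
f 35 37 36
f 36 37 38
f 36 38 24
f 37 21 39
f 37 39 38
f 38 39 40
f 38 40 24
f 39 21 41
f 39 41 40
f 40 41 42
f 40 42 24
f 41 21 43
f 41 43 42
f 42 43 44
f 42 44 24
f 43 21 45
f 43 45 44
f 44 45 46
f 44 46 24
f 45 21 47
f 45 47 46
f 46 47 48
f 46 48 24
f 47 21 49
f 47 49 48
f 48 49 50
f 48 50 24
f 49 21 51
f 49 51 50
f 50 51 52
f 50 52 24
f 51 21 22
f 51 22 52
f 52 22 23
f 52 23 24
f 54 53 56
f 54 56 55
f 56 53 57
f 56 57 55
f 57 53 58
f 57 58 55
f 58 53 59
f 58 59 55
f 59 53 60
f 59 60 55
f 60 53 61
f 60 61 55
f 61 53 62
f 61 62 55
f 62 53 63
f 62 63 55
f 63 53 64
f 63 64 55
f 64 53 65
f 64 65 55
f 65 53 66
f 65 66 55
f 66 53 67
f 66 67 55
f 67 53 54
f 67 54 55



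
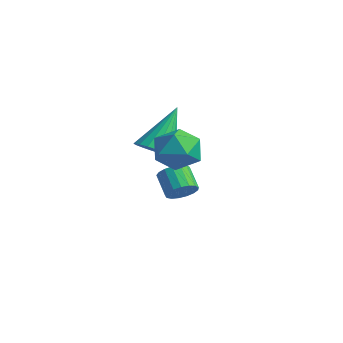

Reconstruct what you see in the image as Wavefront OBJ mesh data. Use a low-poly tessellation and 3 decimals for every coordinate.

v -2.907 -1.102 1.142
v -2.281 -1.466 1.526
v -3.213 0.142 2.818
v -2.119 -1.19 1.351
v -2.113 -0.897 1.134
v -2.265 -0.644 0.919
v -2.543 -0.482 0.748
v -2.894 -0.443 0.655
v -3.247 -0.534 0.658
v -3.533 -0.738 0.757
v -3.695 -1.014 0.933
v -3.701 -1.307 1.149
v -3.55 -1.56 1.365
v -3.271 -1.722 1.536
v -2.92 -1.762 1.629
v -2.567 -1.67 1.625
v 0.423 -1.918 2.943
v 1.052 -2.245 3.57
v 0.068 -3.355 2.55
v 0.697 -3.682 3.177
v -0.093 -3.257 3.478
v 0.126 -2.369 3.72
v 0.994 -3.231 2.4
v 1.213 -2.343 2.642
v 1.405 -3.056 3.234
v 0.733 -3.072 3.9
v 0.387 -2.528 2.22
v -0.285 -2.544 2.886
v -2.932 0.147 -1.407
v -2.622 -0.135 -0.923
v -3.439 0.091 -0.269
v -3.748 0.373 -0.753
v -2.53 0.157 -0.908
v -3.347 0.383 -0.255
v -2.53 0.446 -1.008
v -3.347 0.672 -0.355
v -2.622 0.667 -1.2
v -3.439 0.893 -0.546
v -2.785 0.769 -1.438
v -3.601 0.995 -0.785
v -2.981 0.728 -1.67
v -3.798 0.954 -1.016
v -3.166 0.554 -1.841
v -3.983 0.78 -1.188
v -3.298 0.287 -1.913
v -4.114 0.513 -1.259
v -3.345 -0.012 -1.868
v -4.162 0.214 -1.215
v -3.298 -0.275 -1.718
v -4.115 -0.049 -1.065
v -3.167 -0.441 -1.497
v -3.983 -0.215 -0.844
v -2.982 -0.473 -1.255
v -3.798 -0.247 -0.602
v -2.785 -0.362 -1.048
v -3.602 -0.136 -0.394
f 2 1 4
f 2 4 3
f 4 1 5
f 4 5 3
f 5 1 6
f 5 6 3
f 6 1 7
f 6 7 3
f 7 1 8
f 7 8 3
f 8 1 9
f 8 9 3
f 9 1 10
f 9 10 3
f 10 1 11
f 10 11 3
f 11 1 12
f 11 12 3
f 12 1 13
f 12 13 3
f 13 1 14
f 13 14 3
f 14 1 15
f 14 15 3
f 15 1 16
f 15 16 3
f 16 1 2
f 16 2 3
f 17 28 22
f 17 22 18
f 17 18 24
f 17 24 27
f 17 27 28
f 18 22 26
f 22 28 21
f 28 27 19
f 27 24 23
f 24 18 25
f 20 26 21
f 20 21 19
f 20 19 23
f 20 23 25
f 20 25 26
f 21 26 22
f 19 21 28
f 23 19 27
f 25 23 24
f 26 25 18
f 30 29 33
f 30 33 31
f 31 33 34
f 31 34 32
f 33 29 35
f 33 35 34
f 34 35 36
f 34 36 32
f 35 29 37
f 35 37 36
f 36 37 38
f 36 38 32
f 37 29 39
f 37 39 38
f 38 39 40
f 38 40 32
f 39 29 41
f 39 41 40
f 40 41 42
f 40 42 32
f 41 29 43
f 41 43 42
f 42 43 44
f 42 44 32
f 43 29 45
f 43 45 44
f 44 45 46
f 44 46 32
f 45 29 47
f 45 47 46
f 46 47 48
f 46 48 32
f 47 29 49
f 47 49 48
f 48 49 50
f 48 50 32
f 49 29 51
f 49 51 50
f 50 51 52
f 50 52 32
f 51 29 53
f 51 53 52
f 52 53 54
f 52 54 32
f 53 29 55
f 53 55 54
f 54 55 56
f 54 56 32
f 55 29 30
f 55 30 56
f 56 30 31
f 56 31 32



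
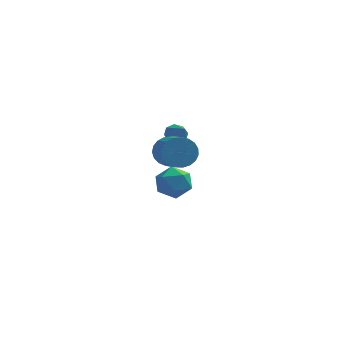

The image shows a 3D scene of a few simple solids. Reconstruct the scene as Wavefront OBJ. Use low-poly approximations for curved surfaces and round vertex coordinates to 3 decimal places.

v -0.763 3.43 -0.087
v -0.217 3.717 -0.151
v -0.237 2.61 0.727
v -0.478 3.899 0.202
v -0.906 3.807 0.385
v -1.25 3.493 0.292
v -1.309 3.143 -0.023
v -1.048 2.962 -0.375
v -0.621 3.054 -0.559
v -0.276 3.367 -0.465
v -1.779 3.473 -3.167
v -1.013 3.599 -2.473
v -0.687 2.781 -4.247
v 0.079 2.907 -3.553
v -0.678 2.215 -3.373
v -1.352 2.643 -2.706
v -0.348 3.737 -4.014
v -1.022 4.165 -3.347
v -0.128 3.762 -2.997
v -0.332 2.822 -2.601
v -1.368 3.558 -4.119
v -1.572 2.618 -3.723
v -0.389 -1.689 1.536
v 0.313 -1.668 1.04
v 0.93 -3.19 1.847
v 0.229 -3.211 2.344
v 0.417 -1.476 1.323
v 1.034 -2.998 2.13
v 0.381 -1.32 1.643
v 0.998 -2.842 2.45
v 0.212 -1.229 1.945
v 0.83 -2.751 2.752
v -0.06 -1.217 2.176
v 0.557 -2.739 2.983
v -0.39 -1.286 2.296
v 0.228 -2.808 3.103
v -0.719 -1.426 2.286
v -0.102 -2.948 3.093
v -0.991 -1.61 2.145
v -0.374 -3.132 2.952
v -1.159 -1.809 1.9
v -0.542 -3.331 2.707
v -1.194 -1.986 1.591
v -0.576 -3.508 2.398
v -1.089 -2.113 1.273
v -0.472 -3.635 2.08
v -0.864 -2.166 1.001
v -0.247 -3.688 1.808
v -0.556 -2.136 0.821
v 0.061 -3.658 1.628
v -0.219 -2.029 0.765
v 0.398 -3.551 1.572
v 0.088 -1.864 0.842
v 0.705 -3.386 1.649
f 2 1 4
f 2 4 3
f 4 1 5
f 4 5 3
f 5 1 6
f 5 6 3
f 6 1 7
f 6 7 3
f 7 1 8
f 7 8 3
f 8 1 9
f 8 9 3
f 9 1 10
f 9 10 3
f 10 1 2
f 10 2 3
f 11 22 16
f 11 16 12
f 11 12 18
f 11 18 21
f 11 21 22
f 12 16 20
f 16 22 15
f 22 21 13
f 21 18 17
f 18 12 19
f 14 20 15
f 14 15 13
f 14 13 17
f 14 17 19
f 14 19 20
f 15 20 16
f 13 15 22
f 17 13 21
f 19 17 18
f 20 19 12
f 24 23 27
f 24 27 25
f 25 27 28
f 25 28 26
f 27 23 29
f 27 29 28
f 28 29 30
f 28 30 26
f 29 23 31
f 29 31 30
f 30 31 32
f 30 32 26
f 31 23 33
f 31 33 32
f 32 33 34
f 32 34 26
f 33 23 35
f 33 35 34
f 34 35 36
f 34 36 26
f 35 23 37
f 35 37 36
f 36 37 38
f 36 38 26
f 37 23 39
f 37 39 38
f 38 39 40
f 38 40 26
f 39 23 41
f 39 41 40
f 40 41 42
f 40 42 26
f 41 23 43
f 41 43 42
f 42 43 44
f 42 44 26
f 43 23 45
f 43 45 44
f 44 45 46
f 44 46 26
f 45 23 47
f 45 47 46
f 46 47 48
f 46 48 26
f 47 23 49
f 47 49 48
f 48 49 50
f 48 50 26
f 49 23 51
f 49 51 50
f 50 51 52
f 50 52 26
f 51 23 53
f 51 53 52
f 52 53 54
f 52 54 26
f 53 23 24
f 53 24 54
f 54 24 25
f 54 25 26



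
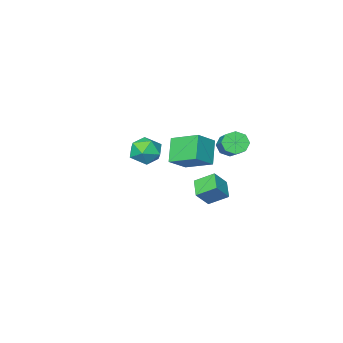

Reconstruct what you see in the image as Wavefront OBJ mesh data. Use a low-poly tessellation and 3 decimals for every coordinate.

v -4.239 0.637 -1.758
v -3.444 0.615 -0.873
v -3.659 1.548 -2.256
v -2.864 1.526 -1.371
v -3.536 -0.166 -2.409
v -2.741 -0.188 -1.524
v -2.956 0.745 -2.907
v -2.161 0.723 -2.022
v 2.13 3.598 4.069
v 2.853 3.792 4.576
v 3.007 3.068 3.024
v 3.73 3.262 3.531
v 3.165 2.603 3.783
v 2.623 2.93 4.429
v 3.237 3.93 3.171
v 2.695 4.257 3.817
v 3.537 3.997 4.022
v 3.492 3.177 4.4
v 2.368 3.683 3.2
v 2.323 2.863 3.578
v -2.822 -2.264 0.743
v -3.419 -0.714 1.411
v -3.989 -2.368 -0.059
v -4.586 -0.818 0.609
v -2.074 -1.462 -0.449
v -2.671 0.088 0.219
v -3.241 -1.566 -1.251
v -3.838 -0.016 -0.583
v -2.364 3.184 2.514
v -2.144 3.468 1.913
v -1.336 4.9 2.885
v -1.556 4.616 3.486
v -2.629 3.644 2.057
v -1.822 5.076 3.03
v -2.959 3.55 2.469
v -2.151 4.982 3.441
v -2.94 3.242 2.907
v -2.133 4.674 3.879
v -2.584 2.9 3.115
v -1.776 4.332 4.087
v -2.098 2.724 2.97
v -1.291 4.156 3.943
v -1.769 2.818 2.559
v -0.961 4.25 3.531
v -1.787 3.126 2.121
v -0.98 4.558 3.093
f 2 4 1
f 5 2 1
f 1 4 3
f 3 5 1
f 2 8 4
f 6 2 5
f 6 8 2
f 4 8 3
f 7 5 3
f 3 8 7
f 7 6 5
f 8 6 7
f 9 20 14
f 9 14 10
f 9 10 16
f 9 16 19
f 9 19 20
f 10 14 18
f 14 20 13
f 20 19 11
f 19 16 15
f 16 10 17
f 12 18 13
f 12 13 11
f 12 11 15
f 12 15 17
f 12 17 18
f 13 18 14
f 11 13 20
f 15 11 19
f 17 15 16
f 18 17 10
f 22 24 21
f 25 22 21
f 21 24 23
f 23 25 21
f 22 28 24
f 26 22 25
f 26 28 22
f 24 28 23
f 27 25 23
f 23 28 27
f 27 26 25
f 28 26 27
f 30 29 33
f 30 33 31
f 31 33 34
f 31 34 32
f 33 29 35
f 33 35 34
f 34 35 36
f 34 36 32
f 35 29 37
f 35 37 36
f 36 37 38
f 36 38 32
f 37 29 39
f 37 39 38
f 38 39 40
f 38 40 32
f 39 29 41
f 39 41 40
f 40 41 42
f 40 42 32
f 41 29 43
f 41 43 42
f 42 43 44
f 42 44 32
f 43 29 45
f 43 45 44
f 44 45 46
f 44 46 32
f 45 29 30
f 45 30 46
f 46 30 31
f 46 31 32



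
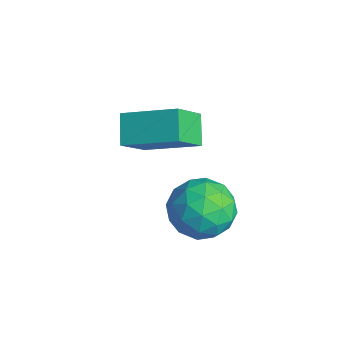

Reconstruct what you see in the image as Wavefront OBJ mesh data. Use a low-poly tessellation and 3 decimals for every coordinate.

v -3.168 1.189 -2.232
v -2.623 2.056 -1.743
v -1.617 0.204 -2.217
v -1.072 1.071 -1.728
v -1.859 0.495 -1.147
v -2.817 1.103 -1.156
v -1.423 1.157 -2.804
v -2.381 1.765 -2.813
v -1.544 2.036 -2.096
v -1.813 1.627 -1.071
v -2.427 0.633 -2.889
v -2.696 0.224 -1.864
v -3.032 1.709 -1.989
v -1.208 0.551 -1.971
v -1.671 0.212 -1.63
v -1.35 0.722 -1.342
v -3.146 1.149 -1.644
v -2.825 1.659 -1.356
v -2.376 0.741 -1.006
v -1.415 0.601 -2.604
v -1.094 1.111 -2.316
v -2.89 1.538 -2.618
v -2.569 2.048 -2.33
v -1.864 1.519 -2.954
v -2.077 2.207 -1.909
v -1.165 1.628 -1.9
v -1.371 1.678 -2.533
v -1.935 2.036 -2.538
v -2.235 1.966 -1.306
v -1.323 1.387 -1.298
v -1.786 1.049 -0.956
v -2.35 1.406 -0.962
v -1.601 1.955 -1.514
v -2.917 0.873 -2.662
v -2.005 0.294 -2.654
v -1.89 0.854 -2.998
v -2.454 1.211 -3.004
v -3.075 0.632 -2.06
v -2.163 0.053 -2.051
v -2.305 0.224 -1.422
v -2.869 0.582 -1.427
v -2.639 0.305 -2.446
v -4.167 0.267 -0.481
v -3.781 -0.716 0.626
v -4.985 0.675 0.166
v -4.599 -0.308 1.273
v -2.941 1.568 0.247
v -2.555 0.585 1.354
v -3.759 1.976 0.894
v -3.373 0.993 2.001
f 1 38 17
f 38 12 41
f 17 41 6
f 38 41 17
f 1 17 13
f 17 6 18
f 13 18 2
f 17 18 13
f 1 13 22
f 13 2 23
f 22 23 8
f 13 23 22
f 1 22 34
f 22 8 37
f 34 37 11
f 22 37 34
f 1 34 38
f 34 11 42
f 38 42 12
f 34 42 38
f 2 18 29
f 18 6 32
f 29 32 10
f 18 32 29
f 6 41 19
f 41 12 40
f 19 40 5
f 41 40 19
f 12 42 39
f 42 11 35
f 39 35 3
f 42 35 39
f 11 37 36
f 37 8 24
f 36 24 7
f 37 24 36
f 8 23 28
f 23 2 25
f 28 25 9
f 23 25 28
f 4 30 16
f 30 10 31
f 16 31 5
f 30 31 16
f 4 16 14
f 16 5 15
f 14 15 3
f 16 15 14
f 4 14 21
f 14 3 20
f 21 20 7
f 14 20 21
f 4 21 26
f 21 7 27
f 26 27 9
f 21 27 26
f 4 26 30
f 26 9 33
f 30 33 10
f 26 33 30
f 5 31 19
f 31 10 32
f 19 32 6
f 31 32 19
f 3 15 39
f 15 5 40
f 39 40 12
f 15 40 39
f 7 20 36
f 20 3 35
f 36 35 11
f 20 35 36
f 9 27 28
f 27 7 24
f 28 24 8
f 27 24 28
f 10 33 29
f 33 9 25
f 29 25 2
f 33 25 29
f 44 46 43
f 47 44 43
f 43 46 45
f 45 47 43
f 44 50 46
f 48 44 47
f 48 50 44
f 46 50 45
f 49 47 45
f 45 50 49
f 49 48 47
f 50 48 49



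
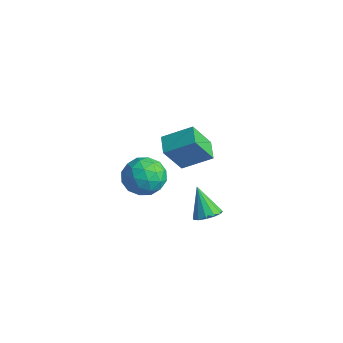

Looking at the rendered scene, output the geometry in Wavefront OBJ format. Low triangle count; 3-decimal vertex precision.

v 0.07 -2.541 0.188
v 0.901 -2.737 -0.638
v 0.719 -4.043 1.198
v 1.55 -4.239 0.372
v 1.615 -3.275 1.064
v 1.214 -2.347 0.44
v 0.406 -4.433 0.12
v 0.005 -3.505 -0.504
v 1.109 -3.906 -0.68
v 1.857 -3.19 -0.096
v -0.237 -3.59 0.656
v 0.511 -2.874 1.24
v 0.429 -2.507 -0.314
v 1.191 -4.273 0.874
v 1.23 -3.706 1.28
v 1.719 -3.821 0.795
v 0.612 -2.278 0.32
v 1.101 -2.393 -0.165
v 1.521 -2.709 0.835
v 0.519 -4.387 0.725
v 1.008 -4.502 0.24
v -0.099 -2.959 -0.235
v 0.39 -3.074 -0.72
v 0.099 -4.071 -0.275
v 1.04 -3.31 -0.823
v 1.421 -4.192 -0.23
v 0.748 -4.307 -0.378
v 0.513 -3.761 -0.745
v 1.479 -2.889 -0.48
v 1.861 -3.771 0.113
v 1.899 -3.205 0.52
v 1.663 -2.66 0.153
v 1.601 -3.576 -0.505
v -0.241 -3.009 0.447
v 0.141 -3.891 1.04
v -0.043 -4.12 0.407
v -0.279 -3.575 0.04
v 0.199 -2.588 0.79
v 0.58 -3.47 1.383
v 1.107 -3.019 1.305
v 0.872 -2.473 0.938
v 0.019 -3.204 1.065
v -3.099 2.003 -4.663
v -3.284 0.925 -2.941
v -4.112 2.653 -4.365
v -4.297 1.575 -2.643
v -2.023 3.265 -3.757
v -2.208 2.187 -2.035
v -3.036 3.915 -3.459
v -3.221 2.837 -1.737
v 2.367 -0.663 -3.172
v 2.962 -0.31 -2.812
v 1.393 -0.577 -1.648
v 2.716 0.01 -2.987
v 2.359 0.115 -3.221
v 2.005 -0.026 -3.439
v 1.765 -0.37 -3.573
v 1.717 -0.806 -3.579
v 1.875 -1.198 -3.456
v 2.189 -1.419 -3.243
v 2.56 -1.401 -3.007
v 2.869 -1.148 -2.824
v 3.019 -0.741 -2.751
f 1 38 17
f 38 12 41
f 17 41 6
f 38 41 17
f 1 17 13
f 17 6 18
f 13 18 2
f 17 18 13
f 1 13 22
f 13 2 23
f 22 23 8
f 13 23 22
f 1 22 34
f 22 8 37
f 34 37 11
f 22 37 34
f 1 34 38
f 34 11 42
f 38 42 12
f 34 42 38
f 2 18 29
f 18 6 32
f 29 32 10
f 18 32 29
f 6 41 19
f 41 12 40
f 19 40 5
f 41 40 19
f 12 42 39
f 42 11 35
f 39 35 3
f 42 35 39
f 11 37 36
f 37 8 24
f 36 24 7
f 37 24 36
f 8 23 28
f 23 2 25
f 28 25 9
f 23 25 28
f 4 30 16
f 30 10 31
f 16 31 5
f 30 31 16
f 4 16 14
f 16 5 15
f 14 15 3
f 16 15 14
f 4 14 21
f 14 3 20
f 21 20 7
f 14 20 21
f 4 21 26
f 21 7 27
f 26 27 9
f 21 27 26
f 4 26 30
f 26 9 33
f 30 33 10
f 26 33 30
f 5 31 19
f 31 10 32
f 19 32 6
f 31 32 19
f 3 15 39
f 15 5 40
f 39 40 12
f 15 40 39
f 7 20 36
f 20 3 35
f 36 35 11
f 20 35 36
f 9 27 28
f 27 7 24
f 28 24 8
f 27 24 28
f 10 33 29
f 33 9 25
f 29 25 2
f 33 25 29
f 44 46 43
f 47 44 43
f 43 46 45
f 45 47 43
f 44 50 46
f 48 44 47
f 48 50 44
f 46 50 45
f 49 47 45
f 45 50 49
f 49 48 47
f 50 48 49
f 52 51 54
f 52 54 53
f 54 51 55
f 54 55 53
f 55 51 56
f 55 56 53
f 56 51 57
f 56 57 53
f 57 51 58
f 57 58 53
f 58 51 59
f 58 59 53
f 59 51 60
f 59 60 53
f 60 51 61
f 60 61 53
f 61 51 62
f 61 62 53
f 62 51 63
f 62 63 53
f 63 51 52
f 63 52 53



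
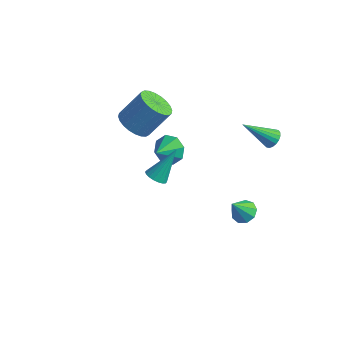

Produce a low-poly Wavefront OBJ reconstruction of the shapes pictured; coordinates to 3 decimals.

v -3.008 0.687 0.516
v -2.094 0.178 0.43
v -1.377 1.204 1.978
v -2.292 1.713 2.064
v -2.029 0.501 0.186
v -1.312 1.527 1.734
v -2.113 0.852 -0.007
v -1.397 1.878 1.54
v -2.334 1.178 -0.121
v -1.617 2.204 1.426
v -2.657 1.429 -0.138
v -1.94 2.455 1.409
v -3.034 1.567 -0.056
v -2.317 2.593 1.492
v -3.406 1.571 0.114
v -2.69 2.598 1.661
v -3.719 1.441 0.345
v -3.002 2.467 1.892
v -3.923 1.196 0.602
v -3.206 2.222 2.15
v -3.988 0.873 0.846
v -3.271 1.899 2.394
v -3.903 0.522 1.04
v -3.187 1.548 2.587
v -3.683 0.196 1.154
v -2.966 1.222 2.701
v -3.36 -0.055 1.171
v -2.643 0.971 2.718
v -2.983 -0.193 1.088
v -2.266 0.833 2.636
v -2.61 -0.198 0.919
v -1.894 0.829 2.466
v -2.298 -0.067 0.688
v -1.581 0.959 2.235
v 1.646 -3.103 2.084
v 2.109 -3.487 2.271
v 1.994 -1.917 3.656
v 2.242 -3.305 2.104
v 2.258 -3.083 1.934
v 2.152 -2.865 1.793
v 1.946 -2.694 1.709
v 1.681 -2.604 1.7
v 1.409 -2.613 1.767
v 1.183 -2.719 1.896
v 1.05 -2.9 2.063
v 1.035 -3.122 2.234
v 1.14 -3.34 2.375
v 1.346 -3.511 2.458
v 1.612 -3.601 2.467
v 1.884 -3.593 2.4
v 3.405 2.082 -4.305
v 3.993 2.434 -3.975
v 3.175 1.278 -3.035
v 3.554 2.699 -3.887
v 3.046 2.675 -3.994
v 2.706 2.374 -4.247
v 2.693 1.936 -4.527
v 3.014 1.566 -4.702
v 3.518 1.438 -4.692
v 3.969 1.611 -4.5
v 4.156 2.004 -4.217
v 4.3 3.144 2.012
v 4.674 2.665 1.948
v 3.14 2.056 3.368
v 4.786 2.802 2.154
v 4.802 3.007 2.332
v 4.718 3.239 2.446
v 4.552 3.452 2.474
v 4.336 3.603 2.411
v 4.113 3.664 2.269
v 3.927 3.622 2.076
v 3.815 3.485 1.87
v 3.799 3.28 1.692
v 3.882 3.049 1.578
v 4.048 2.836 1.55
v 4.264 2.684 1.613
v 4.488 2.623 1.755
v -1.991 2.399 -2.539
v -1.033 2.358 -2.686
v -1.929 1.221 -1.821
v -1.209 2.727 -2.067
v -1.844 2.903 -1.723
v -2.564 2.784 -1.858
v -2.948 2.439 -2.391
v -2.772 2.07 -3.011
v -2.138 1.894 -3.354
v -1.417 2.014 -3.22
f 2 1 5
f 2 5 3
f 3 5 6
f 3 6 4
f 5 1 7
f 5 7 6
f 6 7 8
f 6 8 4
f 7 1 9
f 7 9 8
f 8 9 10
f 8 10 4
f 9 1 11
f 9 11 10
f 10 11 12
f 10 12 4
f 11 1 13
f 11 13 12
f 12 13 14
f 12 14 4
f 13 1 15
f 13 15 14
f 14 15 16
f 14 16 4
f 15 1 17
f 15 17 16
f 16 17 18
f 16 18 4
f 17 1 19
f 17 19 18
f 18 19 20
f 18 20 4
f 19 1 21
f 19 21 20
f 20 21 22
f 20 22 4
f 21 1 23
f 21 23 22
f 22 23 24
f 22 24 4
f 23 1 25
f 23 25 24
f 24 25 26
f 24 26 4
f 25 1 27
f 25 27 26
f 26 27 28
f 26 28 4
f 27 1 29
f 27 29 28
f 28 29 30
f 28 30 4
f 29 1 31
f 29 31 30
f 30 31 32
f 30 32 4
f 31 1 33
f 31 33 32
f 32 33 34
f 32 34 4
f 33 1 2
f 33 2 34
f 34 2 3
f 34 3 4
f 36 35 38
f 36 38 37
f 38 35 39
f 38 39 37
f 39 35 40
f 39 40 37
f 40 35 41
f 40 41 37
f 41 35 42
f 41 42 37
f 42 35 43
f 42 43 37
f 43 35 44
f 43 44 37
f 44 35 45
f 44 45 37
f 45 35 46
f 45 46 37
f 46 35 47
f 46 47 37
f 47 35 48
f 47 48 37
f 48 35 49
f 48 49 37
f 49 35 50
f 49 50 37
f 50 35 36
f 50 36 37
f 52 51 54
f 52 54 53
f 54 51 55
f 54 55 53
f 55 51 56
f 55 56 53
f 56 51 57
f 56 57 53
f 57 51 58
f 57 58 53
f 58 51 59
f 58 59 53
f 59 51 60
f 59 60 53
f 60 51 61
f 60 61 53
f 61 51 52
f 61 52 53
f 63 62 65
f 63 65 64
f 65 62 66
f 65 66 64
f 66 62 67
f 66 67 64
f 67 62 68
f 67 68 64
f 68 62 69
f 68 69 64
f 69 62 70
f 69 70 64
f 70 62 71
f 70 71 64
f 71 62 72
f 71 72 64
f 72 62 73
f 72 73 64
f 73 62 74
f 73 74 64
f 74 62 75
f 74 75 64
f 75 62 76
f 75 76 64
f 76 62 77
f 76 77 64
f 77 62 63
f 77 63 64
f 79 78 81
f 79 81 80
f 81 78 82
f 81 82 80
f 82 78 83
f 82 83 80
f 83 78 84
f 83 84 80
f 84 78 85
f 84 85 80
f 85 78 86
f 85 86 80
f 86 78 87
f 86 87 80
f 87 78 79
f 87 79 80



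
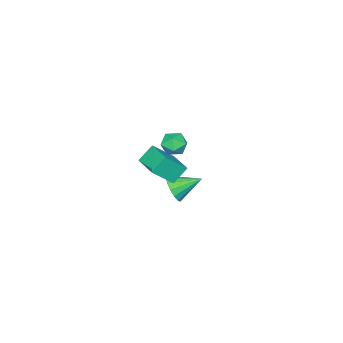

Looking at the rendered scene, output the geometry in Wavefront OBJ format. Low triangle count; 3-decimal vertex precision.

v -2.209 -0.321 0.626
v -1.313 -0.882 1.619
v -1.517 1.047 0.775
v -0.621 0.486 1.767
v -1.519 -0.586 -0.147
v -0.623 -1.147 0.845
v -0.827 0.782 0.001
v 0.069 0.221 0.994
v 0.358 2.475 4.084
v 0.984 2.255 3.846
v -0.084 1.445 3.874
v 0.542 1.225 3.636
v 0.454 1.364 4.321
v 0.727 2 4.451
v 0.173 1.7 3.269
v 0.446 2.336 3.399
v 0.869 1.776 3.343
v 1.043 1.568 3.993
v -0.143 2.132 3.727
v 0.031 1.924 4.377
v -3.184 -1.133 -2.609
v -2.544 -0.814 -2.188
v -4.116 -0.127 -1.951
v -2.559 -0.59 -2.553
v -2.742 -0.51 -2.934
v -3.043 -0.598 -3.227
v -3.383 -0.828 -3.355
v -3.669 -1.141 -3.283
v -3.825 -1.451 -3.03
v -3.809 -1.676 -2.664
v -3.627 -1.755 -2.283
v -3.325 -1.668 -1.99
v -2.986 -1.437 -1.862
v -2.7 -1.125 -1.935
f 2 4 1
f 5 2 1
f 1 4 3
f 3 5 1
f 2 8 4
f 6 2 5
f 6 8 2
f 4 8 3
f 7 5 3
f 3 8 7
f 7 6 5
f 8 6 7
f 9 20 14
f 9 14 10
f 9 10 16
f 9 16 19
f 9 19 20
f 10 14 18
f 14 20 13
f 20 19 11
f 19 16 15
f 16 10 17
f 12 18 13
f 12 13 11
f 12 11 15
f 12 15 17
f 12 17 18
f 13 18 14
f 11 13 20
f 15 11 19
f 17 15 16
f 18 17 10
f 22 21 24
f 22 24 23
f 24 21 25
f 24 25 23
f 25 21 26
f 25 26 23
f 26 21 27
f 26 27 23
f 27 21 28
f 27 28 23
f 28 21 29
f 28 29 23
f 29 21 30
f 29 30 23
f 30 21 31
f 30 31 23
f 31 21 32
f 31 32 23
f 32 21 33
f 32 33 23
f 33 21 34
f 33 34 23
f 34 21 22
f 34 22 23



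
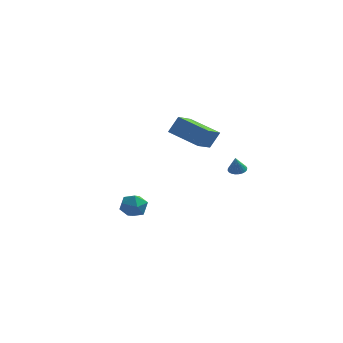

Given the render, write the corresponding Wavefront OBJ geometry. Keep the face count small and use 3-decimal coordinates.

v 3.852 2.147 -0.914
v 4.312 2.501 -0.759
v 3.788 1.753 0.174
v 4.129 2.642 -0.719
v 3.905 2.708 -0.708
v 3.673 2.689 -0.729
v 3.468 2.587 -0.778
v 3.321 2.418 -0.848
v 3.256 2.208 -0.928
v 3.281 1.989 -1.006
v 3.393 1.794 -1.07
v 3.575 1.653 -1.11
v 3.8 1.587 -1.121
v 4.032 1.606 -1.1
v 4.237 1.708 -1.051
v 4.383 1.876 -0.981
v 4.449 2.086 -0.901
v 4.424 2.306 -0.823
v -2.952 0.841 -3.347
v -2.068 1.28 -3.387
v -2.452 -0.26 -4.393
v -1.568 0.179 -4.433
v -1.851 -0.288 -3.61
v -2.16 0.392 -2.963
v -2.36 0.628 -4.817
v -2.669 1.308 -4.17
v -1.702 1.149 -4.295
v -1.387 0.582 -3.549
v -3.133 0.438 -4.231
v -2.818 -0.129 -3.485
v 3.071 -2.704 2.717
v 2.671 -4.252 3.403
v 1.163 -1.915 3.386
v 0.763 -3.463 4.071
v 3.597 -2.357 3.809
v 3.197 -3.905 4.494
v 1.689 -1.568 4.477
v 1.289 -3.116 5.163
f 2 1 4
f 2 4 3
f 4 1 5
f 4 5 3
f 5 1 6
f 5 6 3
f 6 1 7
f 6 7 3
f 7 1 8
f 7 8 3
f 8 1 9
f 8 9 3
f 9 1 10
f 9 10 3
f 10 1 11
f 10 11 3
f 11 1 12
f 11 12 3
f 12 1 13
f 12 13 3
f 13 1 14
f 13 14 3
f 14 1 15
f 14 15 3
f 15 1 16
f 15 16 3
f 16 1 17
f 16 17 3
f 17 1 18
f 17 18 3
f 18 1 2
f 18 2 3
f 19 30 24
f 19 24 20
f 19 20 26
f 19 26 29
f 19 29 30
f 20 24 28
f 24 30 23
f 30 29 21
f 29 26 25
f 26 20 27
f 22 28 23
f 22 23 21
f 22 21 25
f 22 25 27
f 22 27 28
f 23 28 24
f 21 23 30
f 25 21 29
f 27 25 26
f 28 27 20
f 32 34 31
f 35 32 31
f 31 34 33
f 33 35 31
f 32 38 34
f 36 32 35
f 36 38 32
f 34 38 33
f 37 35 33
f 33 38 37
f 37 36 35
f 38 36 37



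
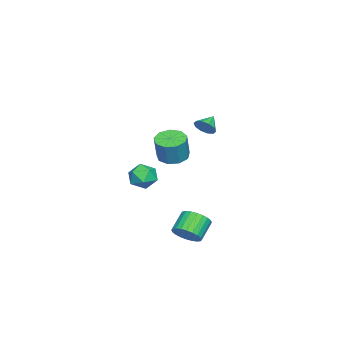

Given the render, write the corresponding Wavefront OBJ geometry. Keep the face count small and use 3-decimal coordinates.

v -3.501 -0.457 -2.15
v -2.806 0.172 -2.401
v -2.264 0.205 -0.821
v -2.959 -0.423 -0.57
v -3.353 0.5 -2.22
v -2.812 0.533 -0.641
v -3.97 0.38 -2.006
v -3.429 0.413 -0.427
v -4.367 -0.131 -1.86
v -3.826 -0.098 -0.28
v -4.359 -0.794 -1.849
v -3.818 -0.761 -0.269
v -3.949 -1.3 -1.979
v -3.408 -1.267 -0.399
v -3.329 -1.41 -2.189
v -2.788 -1.377 -0.609
v -2.79 -1.075 -2.38
v -2.249 -1.042 -0.801
v -2.583 -0.45 -2.464
v -2.042 -0.417 -0.885
v -0.132 2.621 1.891
v 0.222 2.586 2.483
v -1.008 2.839 2.429
v 0.237 2.989 2.343
v 0.111 3.251 2.031
v -0.108 3.272 1.666
v -0.336 3.045 1.387
v -0.486 2.655 1.3
v -0.502 2.252 1.44
v -0.376 1.99 1.752
v -0.157 1.969 2.117
v 0.071 2.197 2.396
v -0.153 -0.641 -1.912
v 0.407 -0.786 -2.674
v -1.267 -1.494 -2.566
v -0.707 -1.639 -3.328
v -0.484 -2.039 -2.488
v 0.204 -1.511 -2.084
v -1.064 -0.769 -3.156
v -0.376 -0.241 -2.752
v -0.157 -0.865 -3.443
v 0.202 -1.65 -3.03
v -1.062 -0.63 -2.21
v -0.703 -1.415 -1.797
v 4.346 3.174 -4.248
v 4.777 2.733 -3.619
v 3.724 2.924 -2.764
v 3.294 3.366 -3.392
v 4.883 3.054 -3.56
v 3.83 3.245 -2.705
v 4.907 3.394 -3.606
v 3.854 3.585 -2.751
v 4.847 3.7 -3.749
v 3.794 3.891 -2.894
v 4.71 3.926 -3.969
v 3.657 4.117 -3.113
v 4.517 4.038 -4.23
v 3.464 4.229 -3.375
v 4.299 4.018 -4.495
v 3.246 4.209 -3.639
v 4.088 3.87 -4.721
v 3.035 4.061 -3.866
v 3.916 3.616 -4.876
v 2.863 3.807 -4.021
v 3.81 3.295 -4.935
v 2.757 3.486 -4.08
v 3.786 2.955 -4.889
v 2.733 3.146 -4.034
v 3.846 2.649 -4.746
v 2.793 2.84 -3.891
v 3.983 2.423 -4.527
v 2.93 2.614 -3.671
v 4.176 2.311 -4.265
v 3.123 2.502 -3.41
v 4.394 2.331 -4.001
v 3.341 2.522 -3.145
v 4.605 2.479 -3.774
v 3.552 2.67 -2.919
f 2 1 5
f 2 5 3
f 3 5 6
f 3 6 4
f 5 1 7
f 5 7 6
f 6 7 8
f 6 8 4
f 7 1 9
f 7 9 8
f 8 9 10
f 8 10 4
f 9 1 11
f 9 11 10
f 10 11 12
f 10 12 4
f 11 1 13
f 11 13 12
f 12 13 14
f 12 14 4
f 13 1 15
f 13 15 14
f 14 15 16
f 14 16 4
f 15 1 17
f 15 17 16
f 16 17 18
f 16 18 4
f 17 1 19
f 17 19 18
f 18 19 20
f 18 20 4
f 19 1 2
f 19 2 20
f 20 2 3
f 20 3 4
f 22 21 24
f 22 24 23
f 24 21 25
f 24 25 23
f 25 21 26
f 25 26 23
f 26 21 27
f 26 27 23
f 27 21 28
f 27 28 23
f 28 21 29
f 28 29 23
f 29 21 30
f 29 30 23
f 30 21 31
f 30 31 23
f 31 21 32
f 31 32 23
f 32 21 22
f 32 22 23
f 33 44 38
f 33 38 34
f 33 34 40
f 33 40 43
f 33 43 44
f 34 38 42
f 38 44 37
f 44 43 35
f 43 40 39
f 40 34 41
f 36 42 37
f 36 37 35
f 36 35 39
f 36 39 41
f 36 41 42
f 37 42 38
f 35 37 44
f 39 35 43
f 41 39 40
f 42 41 34
f 46 45 49
f 46 49 47
f 47 49 50
f 47 50 48
f 49 45 51
f 49 51 50
f 50 51 52
f 50 52 48
f 51 45 53
f 51 53 52
f 52 53 54
f 52 54 48
f 53 45 55
f 53 55 54
f 54 55 56
f 54 56 48
f 55 45 57
f 55 57 56
f 56 57 58
f 56 58 48
f 57 45 59
f 57 59 58
f 58 59 60
f 58 60 48
f 59 45 61
f 59 61 60
f 60 61 62
f 60 62 48
f 61 45 63
f 61 63 62
f 62 63 64
f 62 64 48
f 63 45 65
f 63 65 64
f 64 65 66
f 64 66 48
f 65 45 67
f 65 67 66
f 66 67 68
f 66 68 48
f 67 45 69
f 67 69 68
f 68 69 70
f 68 70 48
f 69 45 71
f 69 71 70
f 70 71 72
f 70 72 48
f 71 45 73
f 71 73 72
f 72 73 74
f 72 74 48
f 73 45 75
f 73 75 74
f 74 75 76
f 74 76 48
f 75 45 77
f 75 77 76
f 76 77 78
f 76 78 48
f 77 45 46
f 77 46 78
f 78 46 47
f 78 47 48



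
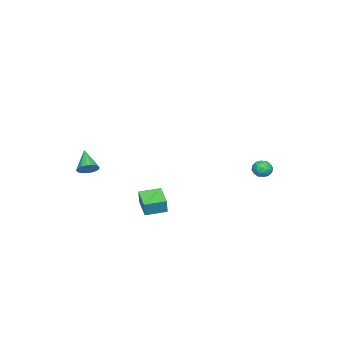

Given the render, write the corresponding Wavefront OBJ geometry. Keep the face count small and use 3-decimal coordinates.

v 2.81 0.767 -2.257
v 3.09 0.852 -1.311
v 3.824 1.592 -2.632
v 4.104 1.677 -1.686
v 3.576 -0.237 -2.394
v 3.856 -0.152 -1.448
v 4.59 0.588 -2.769
v 4.87 0.673 -1.823
v 4.18 -3.082 -0.152
v 4.397 -2.709 0.335
v 3.26 -3.778 0.792
v 4.157 -2.549 0.22
v 3.922 -2.51 0.019
v 3.746 -2.602 -0.22
v 3.67 -2.804 -0.444
v 3.71 -3.07 -0.601
v 3.858 -3.338 -0.655
v 4.08 -3.548 -0.593
v 4.324 -3.65 -0.431
v 4.536 -3.623 -0.204
v 4.666 -3.471 0.034
v 4.684 -3.23 0.23
v 4.587 -2.955 0.339
v -4.437 4.106 -2.672
v -3.851 4.387 -2.71
v -4.109 3.533 -1.85
v -3.523 3.814 -1.888
v -4.039 4.162 -1.697
v -4.242 4.517 -2.205
v -3.718 3.403 -2.355
v -3.921 3.758 -2.863
v -3.406 3.953 -2.514
v -3.605 4.422 -2.107
v -4.355 3.498 -2.453
v -4.554 3.967 -2.046
v -4.173 4.297 -2.763
v -3.787 3.623 -1.797
v -4.091 3.828 -1.685
v -3.746 3.993 -1.707
v -4.403 4.373 -2.467
v -4.058 4.539 -2.489
v -4.169 4.406 -1.893
v -3.902 3.381 -2.071
v -3.557 3.547 -2.093
v -4.214 3.927 -2.853
v -3.869 4.092 -2.875
v -3.791 3.514 -2.667
v -3.566 4.207 -2.67
v -3.374 3.87 -2.187
v -3.488 3.629 -2.461
v -3.608 3.837 -2.76
v -3.683 4.483 -2.431
v -3.49 4.146 -1.948
v -3.794 4.351 -1.836
v -3.913 4.559 -2.134
v -3.422 4.228 -2.316
v -4.47 3.774 -2.612
v -4.277 3.437 -2.129
v -4.047 3.361 -2.426
v -4.166 3.569 -2.724
v -4.586 4.05 -2.373
v -4.394 3.713 -1.89
v -4.352 4.083 -1.8
v -4.472 4.291 -2.099
v -4.538 3.692 -2.244
f 2 4 1
f 5 2 1
f 1 4 3
f 3 5 1
f 2 8 4
f 6 2 5
f 6 8 2
f 4 8 3
f 7 5 3
f 3 8 7
f 7 6 5
f 8 6 7
f 10 9 12
f 10 12 11
f 12 9 13
f 12 13 11
f 13 9 14
f 13 14 11
f 14 9 15
f 14 15 11
f 15 9 16
f 15 16 11
f 16 9 17
f 16 17 11
f 17 9 18
f 17 18 11
f 18 9 19
f 18 19 11
f 19 9 20
f 19 20 11
f 20 9 21
f 20 21 11
f 21 9 22
f 21 22 11
f 22 9 23
f 22 23 11
f 23 9 10
f 23 10 11
f 24 61 40
f 61 35 64
f 40 64 29
f 61 64 40
f 24 40 36
f 40 29 41
f 36 41 25
f 40 41 36
f 24 36 45
f 36 25 46
f 45 46 31
f 36 46 45
f 24 45 57
f 45 31 60
f 57 60 34
f 45 60 57
f 24 57 61
f 57 34 65
f 61 65 35
f 57 65 61
f 25 41 52
f 41 29 55
f 52 55 33
f 41 55 52
f 29 64 42
f 64 35 63
f 42 63 28
f 64 63 42
f 35 65 62
f 65 34 58
f 62 58 26
f 65 58 62
f 34 60 59
f 60 31 47
f 59 47 30
f 60 47 59
f 31 46 51
f 46 25 48
f 51 48 32
f 46 48 51
f 27 53 39
f 53 33 54
f 39 54 28
f 53 54 39
f 27 39 37
f 39 28 38
f 37 38 26
f 39 38 37
f 27 37 44
f 37 26 43
f 44 43 30
f 37 43 44
f 27 44 49
f 44 30 50
f 49 50 32
f 44 50 49
f 27 49 53
f 49 32 56
f 53 56 33
f 49 56 53
f 28 54 42
f 54 33 55
f 42 55 29
f 54 55 42
f 26 38 62
f 38 28 63
f 62 63 35
f 38 63 62
f 30 43 59
f 43 26 58
f 59 58 34
f 43 58 59
f 32 50 51
f 50 30 47
f 51 47 31
f 50 47 51
f 33 56 52
f 56 32 48
f 52 48 25
f 56 48 52

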